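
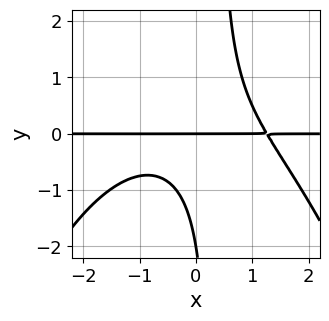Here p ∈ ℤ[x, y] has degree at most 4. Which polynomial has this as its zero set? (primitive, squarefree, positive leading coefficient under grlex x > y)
Degree: no degree-3 curve has this shape, so deg p = 4.
From the axis intercepts and sections: the y-axis gridline crossings are at y ∈ {-2, 0}; every point of the x-axis in the box is on the curve.
These observations pin down the coefficients.

x^3*y + 3*x*y^2 - y^2 - 2*y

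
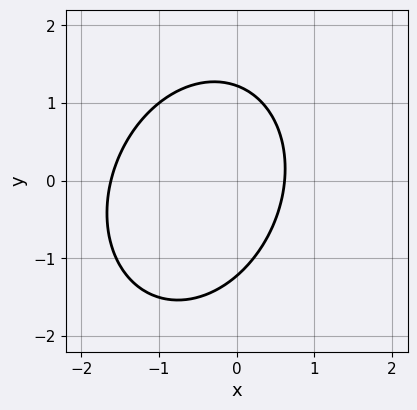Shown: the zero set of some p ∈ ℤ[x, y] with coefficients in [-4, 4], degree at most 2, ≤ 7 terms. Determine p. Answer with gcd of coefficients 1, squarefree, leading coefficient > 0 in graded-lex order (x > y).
(a) Degree: no degree-1 curve has this shape, so deg p = 2.
(b) The integer polynomial consistent with all of this is the stated p.

3*x^2 - x*y + 2*y^2 + 3*x - 3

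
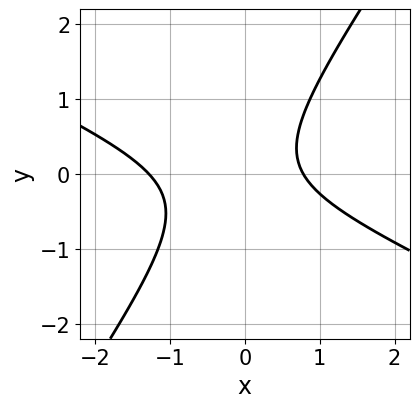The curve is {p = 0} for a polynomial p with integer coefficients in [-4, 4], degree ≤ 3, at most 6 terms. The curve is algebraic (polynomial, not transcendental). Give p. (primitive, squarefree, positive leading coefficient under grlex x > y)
First, deg p = 2. The shape is more complex than any degree-1 curve.
Then, checking where it meets the axes: no y-intercept at any integer in the box.
Finally, fitting integer coefficients to these (and the overall shape) gives p.

2*x^2 + 3*x*y - 3*y^2 + x - 2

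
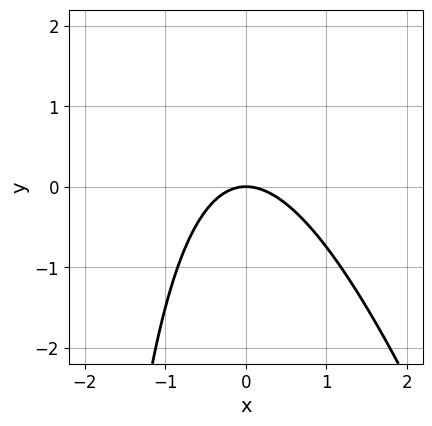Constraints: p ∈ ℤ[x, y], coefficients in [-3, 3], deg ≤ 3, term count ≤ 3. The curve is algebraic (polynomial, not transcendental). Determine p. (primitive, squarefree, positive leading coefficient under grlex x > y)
(a) Degree: a generic line meets the curve in up to 2 points, so deg p = 2.
(b) From the visible intercepts: one y-axis crossing is at y = 0; it crosses the x-axis at the gridline x = 0.
(c) Matching integer coefficients to the picture gives p.

3*x^2 + x*y + 3*y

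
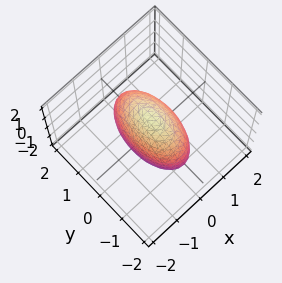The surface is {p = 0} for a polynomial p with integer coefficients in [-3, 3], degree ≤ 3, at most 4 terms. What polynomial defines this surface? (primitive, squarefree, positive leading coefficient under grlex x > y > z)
3*x^2 + y^2 + z^2 - 2

(a) deg p = 2.
(b) Symmetries: mirror symmetry x ↦ −x ⇒ only even powers of x; mirror symmetry y ↦ −y ⇒ only even powers of y; it's symmetric under z → −z, forcing even powers of z.
(c) Fitting integer coefficients to these (and the overall shape) gives p.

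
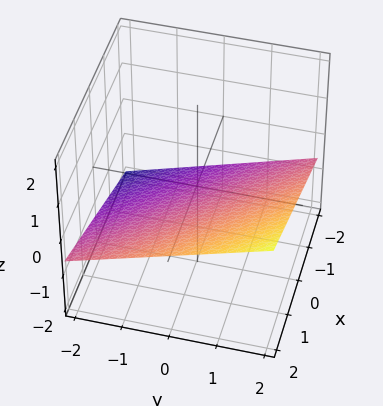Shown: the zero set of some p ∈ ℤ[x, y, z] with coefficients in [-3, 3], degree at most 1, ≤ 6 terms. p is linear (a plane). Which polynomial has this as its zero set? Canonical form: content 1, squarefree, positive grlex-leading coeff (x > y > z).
deg p = 1. Every cross-section is a straight line — this is a plane.
Against the integer gridlines: one y-axis crossing is at y = 2; it crosses the x-axis at the gridline x = 2.
Putting this together gives p.

x + y - 3*z - 2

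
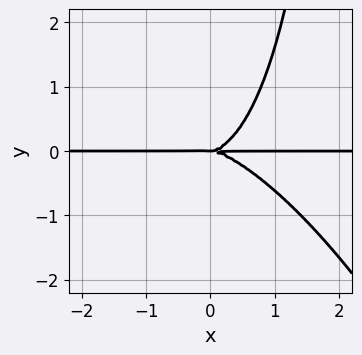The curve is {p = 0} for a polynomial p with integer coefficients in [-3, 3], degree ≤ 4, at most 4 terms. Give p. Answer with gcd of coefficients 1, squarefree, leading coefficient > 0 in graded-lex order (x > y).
2*x^3*y + 2*x^2*y^2 + x*y^3 - 3*y^3

The degree is 4 — no degree-3 curve has this shape.
Against the integer gridlines: the visible x-axis segment lies entirely on the curve; it crosses the y-axis at the gridline y = 0.
Assembling these constraints gives the stated polynomial.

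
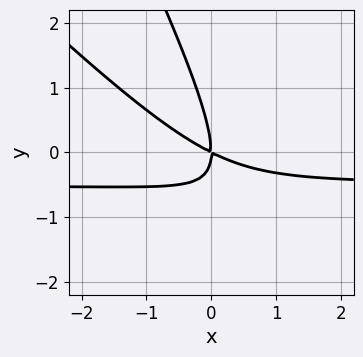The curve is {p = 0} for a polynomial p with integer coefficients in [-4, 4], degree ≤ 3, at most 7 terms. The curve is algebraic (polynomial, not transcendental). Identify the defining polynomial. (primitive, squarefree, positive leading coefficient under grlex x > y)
2*x^2*y + 3*x*y^2 + y^3 + x^2 + 2*x*y

1. deg p = 3.
2. Checking where it meets the axes: it meets the y-axis at y = 0 (among the integer gridlines); one x-axis crossing is at x = 0.
3. Fitting integer coefficients to these (and the overall shape) gives p.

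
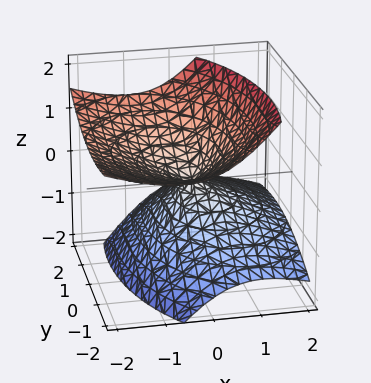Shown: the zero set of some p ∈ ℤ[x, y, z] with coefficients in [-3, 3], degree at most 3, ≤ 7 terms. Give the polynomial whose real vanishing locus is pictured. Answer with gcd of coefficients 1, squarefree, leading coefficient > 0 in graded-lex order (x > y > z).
First, there are 2 components. They look like related sheets of one shape, so recover p as a whole.
Next, the degree is 2 — the shape is more complex than any degree-1 surface.
Then, from the axis intercepts and sections: it meets the z-axis at z = 0 (among the integer gridlines); it crosses the x-axis at the gridline x = 0; it meets the y-axis at y = 0 (among the integer gridlines).
Finally, fitting integer coefficients to these (and the overall shape) gives p.

2*x^2 + 3*x*z + y^2 + y*z - 3*z^2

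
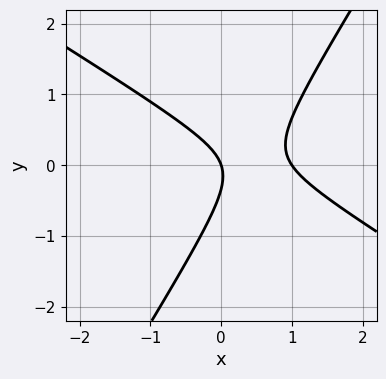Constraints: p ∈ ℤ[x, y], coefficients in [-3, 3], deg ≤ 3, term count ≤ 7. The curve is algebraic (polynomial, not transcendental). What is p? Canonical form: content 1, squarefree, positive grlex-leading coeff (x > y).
First, degree: the shape is more complex than any degree-1 curve, so deg p = 2.
Then, from the axis intercepts and sections: it meets the y-axis at y = 0 (among the integer gridlines); the x-axis gridline crossings are at x ∈ {0, 1}.
Finally, these observations pin down the coefficients.

3*x^2 + 3*x*y - 3*y^2 - 3*x - y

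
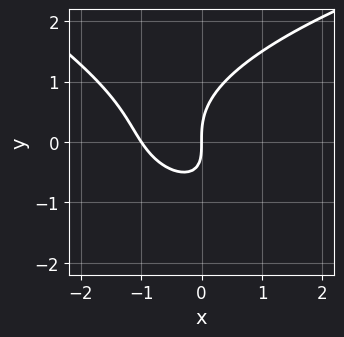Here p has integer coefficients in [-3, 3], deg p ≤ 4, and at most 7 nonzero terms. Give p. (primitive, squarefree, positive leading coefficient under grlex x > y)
x*y^2 + 2*y^3 - 3*x^2 - 2*x*y - 3*x

1. deg p = 3. The shape is more complex than any degree-2 curve.
2. Checking where it meets the axes: one y-axis crossing is at y = 0; the x-axis gridline crossings are at x ∈ {-1, 0}.
3. Fitting integer coefficients to these (and the overall shape) gives p.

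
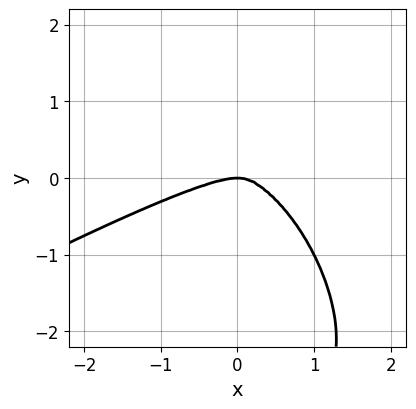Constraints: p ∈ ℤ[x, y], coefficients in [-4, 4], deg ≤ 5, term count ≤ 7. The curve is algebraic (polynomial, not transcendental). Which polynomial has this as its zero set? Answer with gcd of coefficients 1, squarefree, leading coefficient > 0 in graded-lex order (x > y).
x^4 - 2*x^3*y + y^4 + x^2*y + 3*y^3

1. The degree is 4 — the shape is more complex than any degree-3 curve.
2. Checking where it meets the axes: it crosses the y-axis at the gridline y = 0; it meets the x-axis at x = 0 (among the integer gridlines).
3. Assembling these constraints gives the stated polynomial.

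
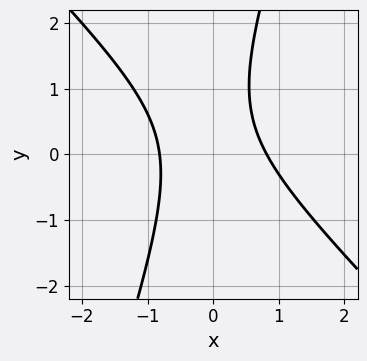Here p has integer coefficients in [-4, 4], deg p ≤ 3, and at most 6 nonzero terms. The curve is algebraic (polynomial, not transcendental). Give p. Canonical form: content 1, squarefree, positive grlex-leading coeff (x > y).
Degree: no degree-1 curve has this shape, so deg p = 2.
From the visible intercepts: it misses every integer gridline on the y-axis.
Matching integer coefficients to the picture gives p.

3*x^2 + 2*x*y - y^2 + y - 2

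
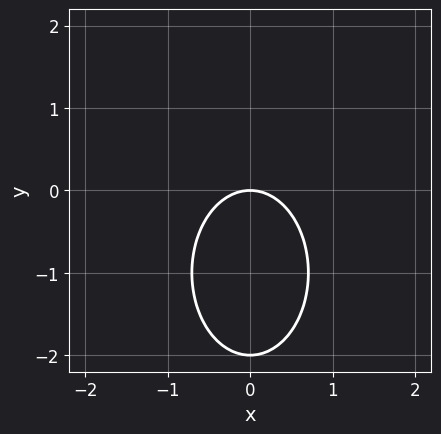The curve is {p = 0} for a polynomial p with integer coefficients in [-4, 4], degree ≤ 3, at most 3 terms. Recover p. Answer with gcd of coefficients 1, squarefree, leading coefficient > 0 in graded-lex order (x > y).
(a) Degree: no degree-1 curve has this shape, so deg p = 2.
(b) Symmetries: the x ↦ −x reflection is a symmetry, so x appears only in even powers.
(c) Reading off the gridlines: it crosses the x-axis at the gridline x = 0; among the integer gridlines, it crosses the y-axis at y ∈ {-2, 0}.
(d) Fitting integer coefficients to these (and the overall shape) gives p.

2*x^2 + y^2 + 2*y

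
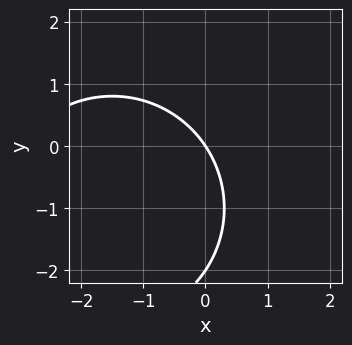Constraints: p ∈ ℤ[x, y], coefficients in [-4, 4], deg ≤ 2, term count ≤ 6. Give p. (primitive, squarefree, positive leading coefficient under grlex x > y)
x^2 + y^2 + 3*x + 2*y

Degree: a generic line meets the curve in up to 2 points, so deg p = 2.
From the visible intercepts: it meets the x-axis at x = 0 (among the integer gridlines); among the integer gridlines, it crosses the y-axis at y ∈ {-2, 0}.
Putting this together gives p.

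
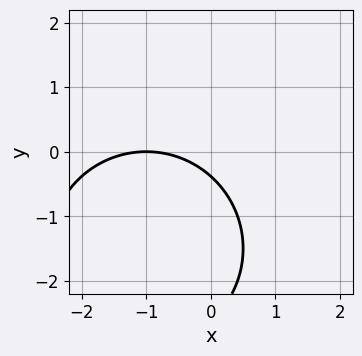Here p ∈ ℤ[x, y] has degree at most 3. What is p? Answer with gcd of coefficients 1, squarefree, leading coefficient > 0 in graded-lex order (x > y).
(a) The degree is 2 — no degree-1 curve has this shape.
(b) Reading off the gridlines: it crosses the x-axis at the gridline x = -1.
(c) Assembling these constraints gives the stated polynomial.

x^2 + y^2 + 2*x + 3*y + 1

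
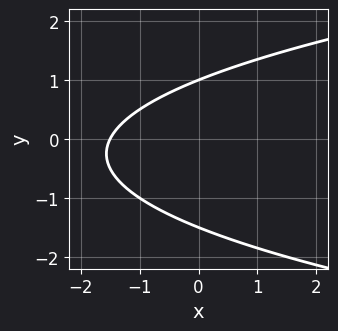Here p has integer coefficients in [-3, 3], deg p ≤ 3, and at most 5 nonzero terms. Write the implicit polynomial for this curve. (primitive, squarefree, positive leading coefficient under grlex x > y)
Degree: the shape is more complex than any degree-1 curve, so deg p = 2.
From the axis intercepts and sections: it meets the y-axis at y = 1 (among the integer gridlines).
The integer polynomial consistent with all of this is the stated p.

2*y^2 - 2*x + y - 3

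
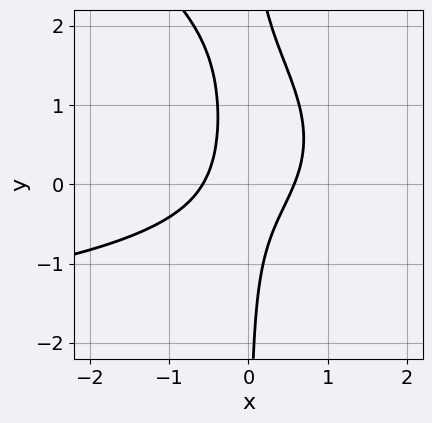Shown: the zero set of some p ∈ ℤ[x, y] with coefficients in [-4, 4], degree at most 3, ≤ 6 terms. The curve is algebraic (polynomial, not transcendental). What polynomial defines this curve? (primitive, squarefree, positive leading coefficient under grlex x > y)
x^2*y + 2*x*y^2 + 3*x^2 - 3*x*y - 1

The degree is 3 — no degree-2 curve has this shape.
Checking where it meets the axes: no y-intercept at any integer in the box.
Solving for integer coefficients yields p as stated.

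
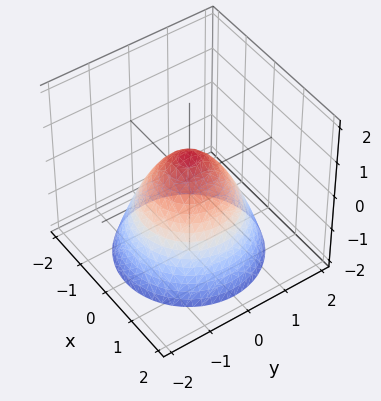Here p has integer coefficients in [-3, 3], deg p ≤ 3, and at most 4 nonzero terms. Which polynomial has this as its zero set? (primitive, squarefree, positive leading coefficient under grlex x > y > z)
3*x^2 + 3*y^2 + 3*z - 2

1. The degree is 2 — a generic line meets the surface in up to 2 points.
2. By symmetry, the surface is invariant under rotation about z: p = q(x² + y², z).
3. Observable constraints: a circular section at z = -2 has radius between 1 and 2.
4. Together with the visible shape, these determine p as stated.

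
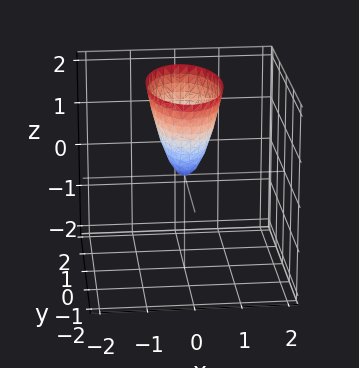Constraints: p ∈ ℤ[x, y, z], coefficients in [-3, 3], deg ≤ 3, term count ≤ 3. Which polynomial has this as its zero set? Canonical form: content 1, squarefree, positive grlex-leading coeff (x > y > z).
3*x^2 + y^2 - z

The degree is 2 — a paraboloid; a quadric.
Symmetries: it's symmetric under y → −y, forcing even powers of y; mirror symmetry x ↦ −x ⇒ only even powers of x.
From the axis intercepts and sections: one x-axis crossing is at x = 0; one y-axis crossing is at y = 0; one z-axis crossing is at z = 0.
Assembling these constraints gives the stated polynomial.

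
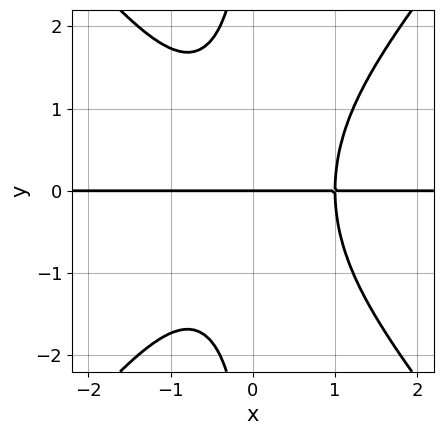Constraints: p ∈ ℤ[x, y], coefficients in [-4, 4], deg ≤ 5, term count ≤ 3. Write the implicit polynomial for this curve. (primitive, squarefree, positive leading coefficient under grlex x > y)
(a) deg p = 4. The shape is more complex than any degree-3 curve.
(b) From the axis intercepts and sections: every point of the x-axis in the box is on the curve; one y-axis crossing is at y = 0.
(c) Assembling these constraints gives the stated polynomial.

3*x^3*y - 2*x*y^3 - 3*y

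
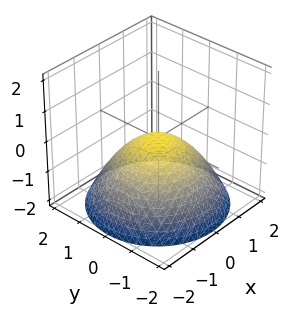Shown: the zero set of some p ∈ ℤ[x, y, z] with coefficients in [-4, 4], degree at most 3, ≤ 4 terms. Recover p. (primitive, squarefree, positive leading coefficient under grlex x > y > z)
First, the degree is 2 — a paraboloid; a quadric.
Then, symmetries: the z-axis is an axis of rotation, so x and y enter only as x² + y².
Then, against the integer gridlines: one x-axis crossing is at x = 0; one y-axis crossing is at y = 0; it meets the z-axis at z = 0 (among the integer gridlines).
Finally, assembling these constraints gives the stated polynomial.

x^2 + y^2 + 2*z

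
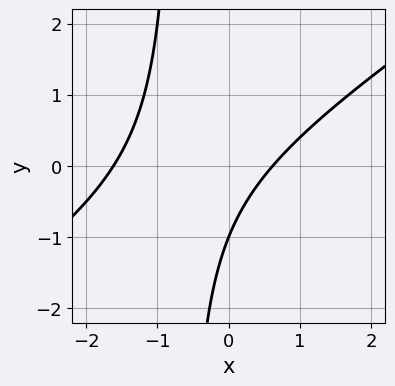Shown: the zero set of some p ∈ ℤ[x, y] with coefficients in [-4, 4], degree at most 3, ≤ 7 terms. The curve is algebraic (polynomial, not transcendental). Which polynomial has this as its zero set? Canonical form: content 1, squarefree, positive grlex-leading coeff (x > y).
First, the degree is 2 — no degree-1 curve has this shape.
Then, against the integer gridlines: one y-axis crossing is at y = -1.
Finally, solving for integer coefficients yields p as stated.

2*x^2 - 3*x*y + 2*x - 2*y - 2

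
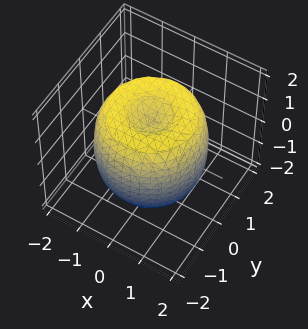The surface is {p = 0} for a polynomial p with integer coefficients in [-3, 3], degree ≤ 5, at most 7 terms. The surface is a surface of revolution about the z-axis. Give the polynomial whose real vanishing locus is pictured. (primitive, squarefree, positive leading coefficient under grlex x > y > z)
x^4 + 2*x^2*y^2 + y^4 - 2*x^2 - 2*y^2 + z^2 - 1

First, degree: no degree-3 surface has this shape, so deg p = 4.
Then, symmetries: rotational symmetry about the z-axis ⇒ p depends on x, y only through x² + y².
Then, observable constraints: among the integer gridlines, it crosses the z-axis at z ∈ {-1, 1}; a circular section at z = 1 has radius between 1 and 2.
Finally, these observations pin down the coefficients.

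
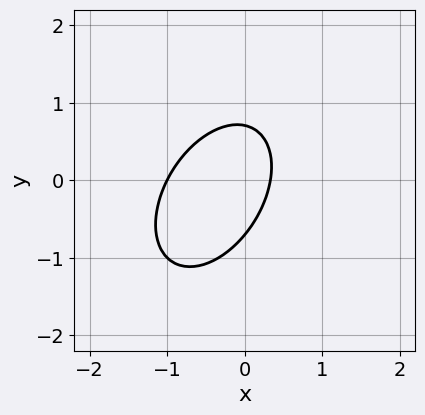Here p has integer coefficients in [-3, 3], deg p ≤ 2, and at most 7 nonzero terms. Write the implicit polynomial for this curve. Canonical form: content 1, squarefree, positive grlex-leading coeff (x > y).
3*x^2 - 2*x*y + 2*y^2 + 2*x - 1

(a) Degree: no degree-1 curve has this shape, so deg p = 2.
(b) From the visible intercepts: one x-axis crossing is at x = -1.
(c) Assembling these constraints gives the stated polynomial.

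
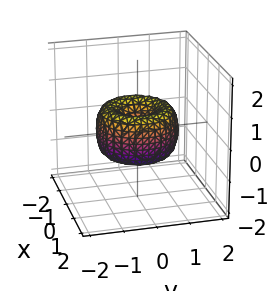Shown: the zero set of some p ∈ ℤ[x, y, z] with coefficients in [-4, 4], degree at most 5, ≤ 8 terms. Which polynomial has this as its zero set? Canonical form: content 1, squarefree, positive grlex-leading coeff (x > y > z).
2*x^4 + 4*x^2*y^2 + 2*y^4 - 3*x^2 - 3*y^2 + 2*z^2

1. deg p = 4. The shape is more complex than any degree-3 surface.
2. By symmetry, every cross-section ⟂ z is a circle, so x, y appear only via x² + y².
3. Observable constraints: a circular section at z = 0 has radius between 1 and 2; it meets the z-axis at z = 0 (among the integer gridlines); one y-axis crossing is at y = 0.
4. Putting this together gives p.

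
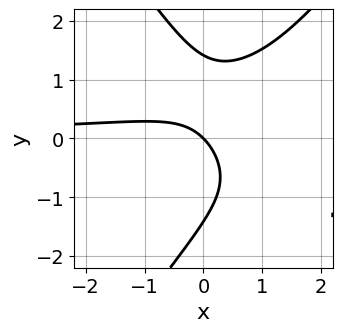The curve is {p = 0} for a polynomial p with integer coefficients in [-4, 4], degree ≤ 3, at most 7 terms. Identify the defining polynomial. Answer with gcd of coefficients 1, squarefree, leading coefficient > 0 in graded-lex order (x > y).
(a) Degree: the shape is more complex than any degree-2 curve, so deg p = 3.
(b) From the visible intercepts: it crosses the y-axis at the gridline y = 0; it meets the x-axis at x = 0 (among the integer gridlines).
(c) The integer polynomial consistent with all of this is the stated p.

2*x^2*y - y^3 - 3*x*y + 2*x + 2*y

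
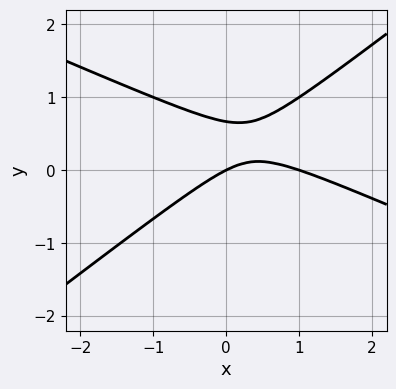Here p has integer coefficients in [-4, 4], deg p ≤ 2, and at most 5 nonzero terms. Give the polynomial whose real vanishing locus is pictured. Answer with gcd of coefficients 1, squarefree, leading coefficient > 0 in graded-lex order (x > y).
First, deg p = 2.
Then, from the visible intercepts: it crosses the y-axis at the gridline y = 0; the x-axis gridline crossings are at x ∈ {0, 1}.
Finally, putting this together gives p.

x^2 + x*y - 3*y^2 - x + 2*y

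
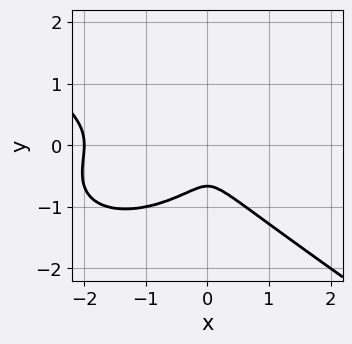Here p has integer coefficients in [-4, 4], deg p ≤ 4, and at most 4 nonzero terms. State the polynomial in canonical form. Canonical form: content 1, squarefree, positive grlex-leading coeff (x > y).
x^3 + 3*y^3 + 2*x^2 + 2*y^2

1. The degree is 3 — a generic line meets the curve in up to 3 points.
2. From the visible intercepts: one x-axis crossing is at x = -2.
3. Matching integer coefficients to the picture gives p.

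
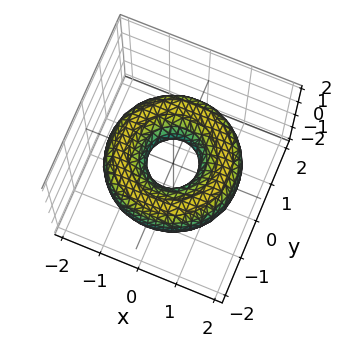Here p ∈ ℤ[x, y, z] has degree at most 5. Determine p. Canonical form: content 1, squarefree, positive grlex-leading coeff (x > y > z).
(a) deg p = 4. The shape is more complex than any degree-3 surface.
(b) Symmetries: the z-axis is an axis of rotation, so x and y enter only as x² + y².
(c) From the visible intercepts: a circular section at z = 0 has radius between 0 and 1; the surface avoids every integer z-axis point in the box.
(d) The integer polynomial consistent with all of this is the stated p.

x^4 + 2*x^2*y^2 + y^4 - 3*x^2 - 3*y^2 + 3*z^2 + 1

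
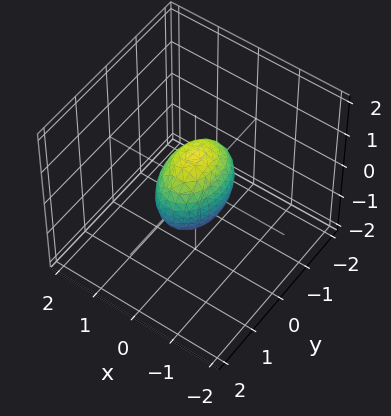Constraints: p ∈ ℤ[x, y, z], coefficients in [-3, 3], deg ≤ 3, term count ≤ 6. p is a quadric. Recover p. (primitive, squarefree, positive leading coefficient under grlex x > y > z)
2*x^2 + y^2 + z^2 - 1

The degree is 2 — bounded and convex; a quadric.
Symmetries: mirror symmetry y ↦ −y ⇒ only even powers of y; the x ↦ −x reflection is a symmetry, so x appears only in even powers; the z ↦ −z reflection is a symmetry, so z appears only in even powers.
From the axis intercepts and sections: among the integer gridlines, it crosses the y-axis at y ∈ {-1, 1}; among the integer gridlines, it crosses the z-axis at z ∈ {-1, 1}.
Fitting integer coefficients to these (and the overall shape) gives p.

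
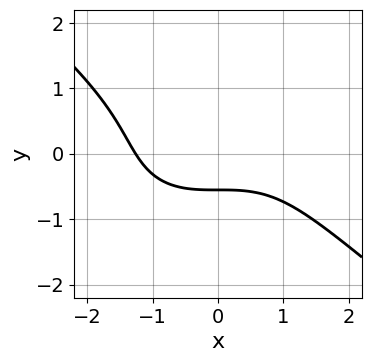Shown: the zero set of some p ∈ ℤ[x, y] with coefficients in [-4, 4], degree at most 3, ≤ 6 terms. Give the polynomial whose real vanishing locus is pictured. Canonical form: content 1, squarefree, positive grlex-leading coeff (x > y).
x^3 + 2*y^3 + 3*y + 2

(a) deg p = 3. No degree-2 curve has this shape.
(b) Solving for integer coefficients yields p as stated.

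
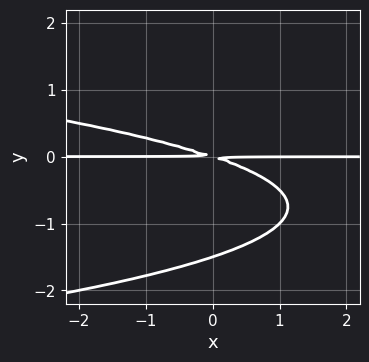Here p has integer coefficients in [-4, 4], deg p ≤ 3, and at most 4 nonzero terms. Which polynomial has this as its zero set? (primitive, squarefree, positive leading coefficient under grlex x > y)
2*y^3 + x*y + 3*y^2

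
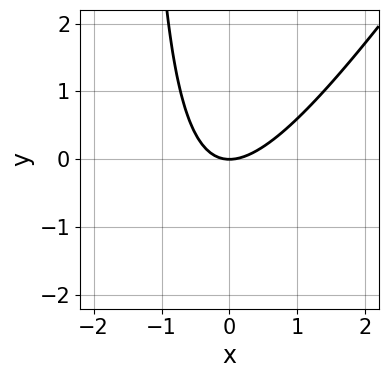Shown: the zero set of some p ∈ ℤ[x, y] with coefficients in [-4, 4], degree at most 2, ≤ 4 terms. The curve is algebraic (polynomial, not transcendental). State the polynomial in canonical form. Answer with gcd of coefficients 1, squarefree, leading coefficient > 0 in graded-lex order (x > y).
The degree is 2 — the shape is more complex than any degree-1 curve.
Checking where it meets the axes: one x-axis crossing is at x = 0; it meets the y-axis at y = 0 (among the integer gridlines).
Assembling these constraints gives the stated polynomial.

3*x^2 - 2*x*y - 3*y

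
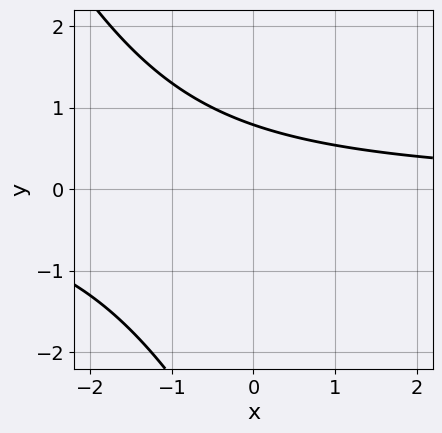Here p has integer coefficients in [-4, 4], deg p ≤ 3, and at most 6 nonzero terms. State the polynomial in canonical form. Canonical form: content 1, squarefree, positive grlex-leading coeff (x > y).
2*x*y + y^2 + 3*y - 3

Degree: a generic line meets the curve in up to 2 points, so deg p = 2.
Checking where it meets the axes: no x-intercept at any integer in the box.
The integer polynomial consistent with all of this is the stated p.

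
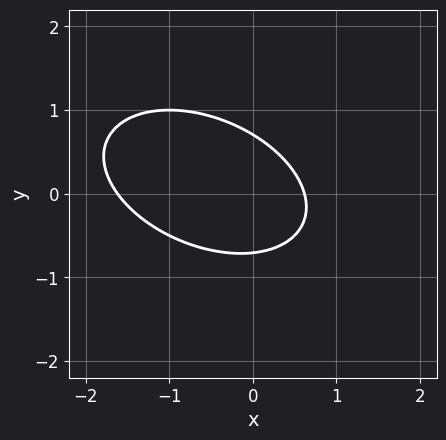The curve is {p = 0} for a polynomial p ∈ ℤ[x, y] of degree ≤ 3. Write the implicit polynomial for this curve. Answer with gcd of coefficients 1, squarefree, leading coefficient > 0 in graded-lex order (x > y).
(a) Degree: a generic line meets the curve in up to 2 points, so deg p = 2.
(b) Putting this together gives p.

x^2 + x*y + 2*y^2 + x - 1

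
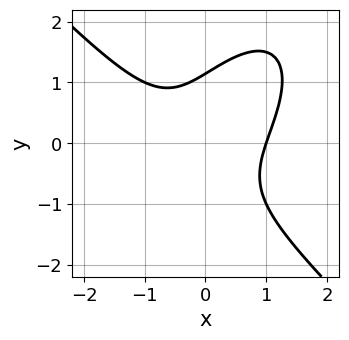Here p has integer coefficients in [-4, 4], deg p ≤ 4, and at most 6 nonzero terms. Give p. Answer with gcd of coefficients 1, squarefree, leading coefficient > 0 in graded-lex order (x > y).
1. The degree is 3 — no degree-2 curve has this shape.
2. Against the integer gridlines: it meets the x-axis at x = 1 (among the integer gridlines).
3. Fitting integer coefficients to these (and the overall shape) gives p.

3*x^3 - x*y^2 + 2*y^3 - 3*x*y - 3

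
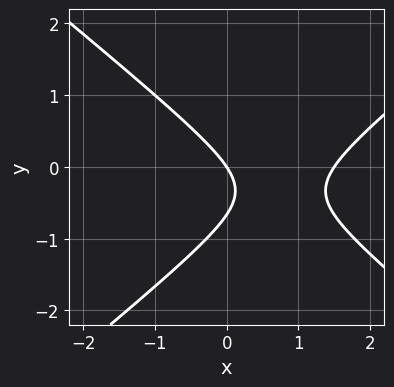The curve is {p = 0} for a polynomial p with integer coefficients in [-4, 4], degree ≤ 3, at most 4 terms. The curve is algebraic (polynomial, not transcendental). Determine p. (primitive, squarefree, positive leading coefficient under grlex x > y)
2*x^2 - 3*y^2 - 3*x - 2*y

(a) deg p = 2. No degree-1 curve has this shape.
(b) From the axis intercepts and sections: it crosses the x-axis at the gridline x = 0; it meets the y-axis at y = 0 (among the integer gridlines).
(c) Together with the visible shape, these determine p as stated.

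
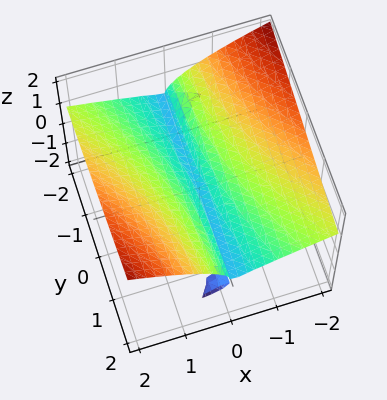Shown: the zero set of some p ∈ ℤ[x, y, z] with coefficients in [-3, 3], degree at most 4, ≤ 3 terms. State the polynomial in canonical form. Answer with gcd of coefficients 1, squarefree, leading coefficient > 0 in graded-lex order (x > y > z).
x*y*z - 2*z^3 + x^2

(a) There are 3 components.
(b) deg p = 3.
(c) Checking where it meets the axes: every point of the y-axis in the box is on the surface; it crosses the x-axis at the gridline x = 0; one z-axis crossing is at z = 0.
(d) Putting this together gives p.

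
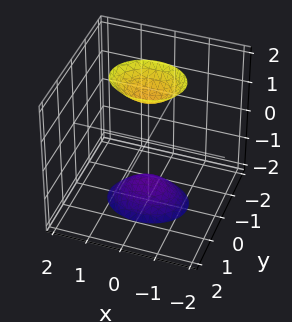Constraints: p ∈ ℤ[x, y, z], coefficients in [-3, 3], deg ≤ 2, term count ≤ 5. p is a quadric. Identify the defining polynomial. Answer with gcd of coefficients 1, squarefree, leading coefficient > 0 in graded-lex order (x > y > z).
2*x^2 + 3*y^2 - z^2 + 2

First, the picture has 2 separate pieces. They look like related sheets of one shape, so recover p as a whole.
Then, the degree is 2 — two separate bowl-shaped sheets opening away from each other; a quadric.
Then, symmetries: it's symmetric under x → −x, forcing even powers of x; the y ↦ −y reflection is a symmetry, so y appears only in even powers; it's symmetric under z → −z, forcing even powers of z.
Then, against the integer gridlines: the surface avoids every integer x-axis point in the box; the surface avoids every integer y-axis point in the box.
Finally, assembling these constraints gives the stated polynomial.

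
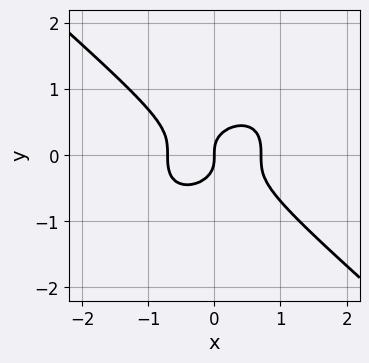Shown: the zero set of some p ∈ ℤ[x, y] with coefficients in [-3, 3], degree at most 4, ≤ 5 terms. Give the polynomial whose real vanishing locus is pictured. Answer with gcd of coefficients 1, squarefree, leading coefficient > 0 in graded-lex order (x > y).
2*x^3 + 3*y^3 - x

(a) deg p = 3.
(b) Against the integer gridlines: it crosses the x-axis at the gridline x = 0; it meets the y-axis at y = 0 (among the integer gridlines).
(c) Together with the visible shape, these determine p as stated.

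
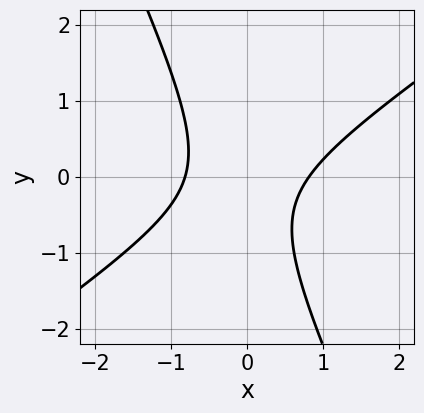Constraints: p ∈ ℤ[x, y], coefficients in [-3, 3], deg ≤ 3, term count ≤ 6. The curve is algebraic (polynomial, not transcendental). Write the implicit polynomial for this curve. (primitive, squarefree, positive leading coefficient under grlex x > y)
3*x^2 - 3*x*y - 2*y^2 - y - 2

(a) The degree is 2 — the shape is more complex than any degree-1 curve.
(b) From the axis intercepts and sections: the curve avoids every integer y-axis point in the box.
(c) Solving for integer coefficients yields p as stated.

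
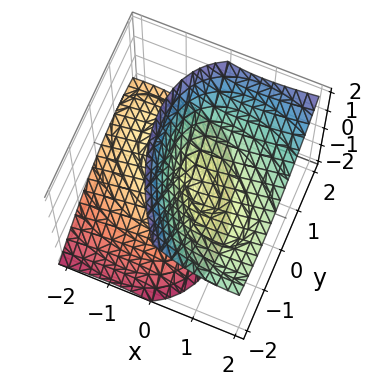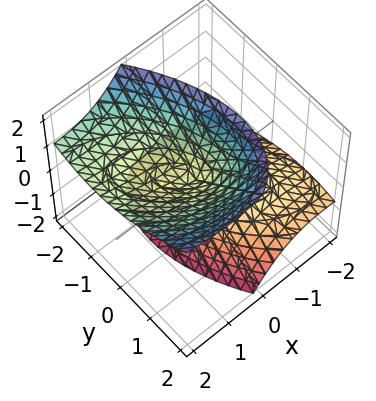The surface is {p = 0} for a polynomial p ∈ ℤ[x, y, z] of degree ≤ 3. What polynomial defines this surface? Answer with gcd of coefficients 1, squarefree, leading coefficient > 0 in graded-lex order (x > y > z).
First, deg p = 2.
Next, reading off the gridlines: it meets the z-axis at z = 0 (among the integer gridlines); it meets the x-axis at x = 0 (among the integer gridlines); one y-axis crossing is at y = 0.
Finally, assembling these constraints gives the stated polynomial.

x^2 + x*y - 2*x*z + y^2 - z^2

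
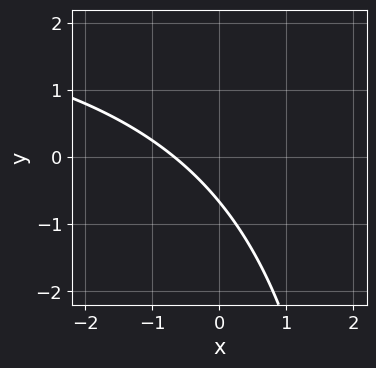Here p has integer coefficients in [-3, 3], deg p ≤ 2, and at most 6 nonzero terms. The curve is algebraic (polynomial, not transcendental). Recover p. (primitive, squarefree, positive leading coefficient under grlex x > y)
x*y - 3*x - 3*y - 2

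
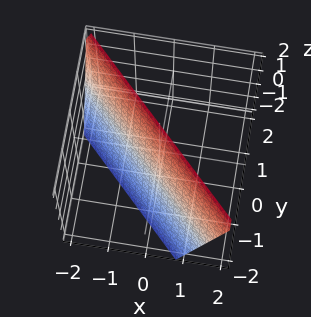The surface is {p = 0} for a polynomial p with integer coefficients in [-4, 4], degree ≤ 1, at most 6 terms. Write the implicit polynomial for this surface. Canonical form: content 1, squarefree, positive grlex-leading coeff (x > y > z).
(a) Degree: the surface is flat (a plane), so deg p = 1.
(b) Reading off the gridlines: it meets the z-axis at z = 2 (among the integer gridlines).
(c) Fitting integer coefficients to these (and the overall shape) gives p.

3*x + 3*y - z + 2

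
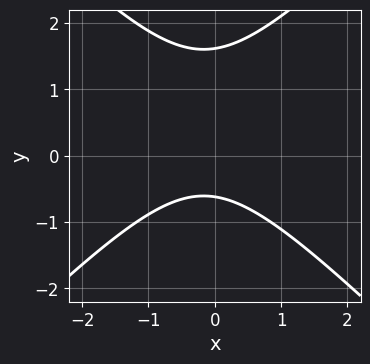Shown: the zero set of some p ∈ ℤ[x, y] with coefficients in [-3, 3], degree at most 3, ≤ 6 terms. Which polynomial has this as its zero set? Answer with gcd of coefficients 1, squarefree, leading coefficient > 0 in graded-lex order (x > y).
3*x^2 - 3*y^2 + x + 3*y + 3

(a) deg p = 2. The shape is more complex than any degree-1 curve.
(b) Observable constraints: no x-intercept at any integer in the box.
(c) Putting this together gives p.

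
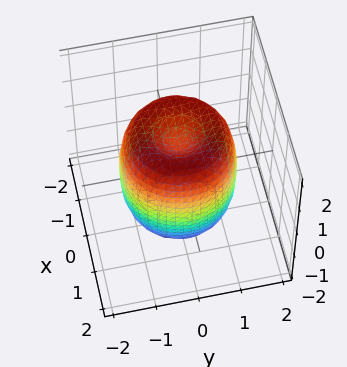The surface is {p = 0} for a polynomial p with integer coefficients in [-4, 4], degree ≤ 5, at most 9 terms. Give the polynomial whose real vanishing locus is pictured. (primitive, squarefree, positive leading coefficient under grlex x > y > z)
1. The degree is 4 — no degree-3 surface has this shape.
2. Symmetries: rotational symmetry about the z-axis ⇒ p depends on x, y only through x² + y².
3. Observable constraints: a circular section at z = -1 has radius between 1 and 2; among the integer gridlines, it crosses the z-axis at z ∈ {-1, 1}.
4. These observations pin down the coefficients.

2*x^4 + 4*x^2*y^2 + 2*y^4 - 3*x^2 - 3*y^2 + z^2 - 1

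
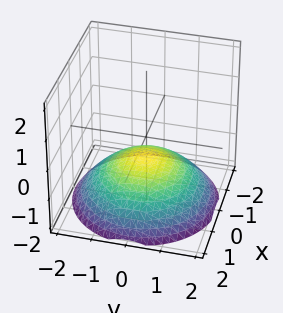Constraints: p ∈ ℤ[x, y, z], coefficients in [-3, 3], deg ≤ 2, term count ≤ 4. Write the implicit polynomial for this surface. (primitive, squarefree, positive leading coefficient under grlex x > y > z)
x^2 + y^2 + 3*z + 2

Degree: the shape is more complex than any degree-1 surface, so deg p = 2.
By symmetry, the surface is invariant under rotation about z: p = q(x² + y², z).
Observable constraints: it misses every integer gridline on the x-axis; no y-intercept at any integer in the box.
These observations pin down the coefficients.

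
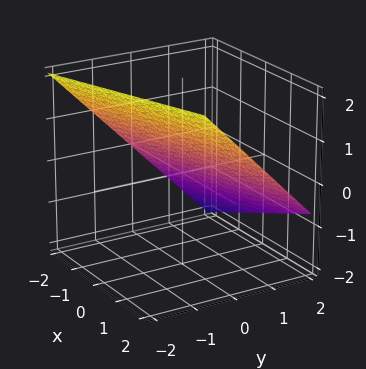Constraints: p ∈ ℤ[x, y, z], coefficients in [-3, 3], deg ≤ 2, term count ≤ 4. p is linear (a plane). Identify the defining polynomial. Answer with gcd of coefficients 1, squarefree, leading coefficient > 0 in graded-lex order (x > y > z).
x - 3*y - 3*z + 2

Degree: every cross-section is a straight line — this is a plane, so deg p = 1.
Reading off the gridlines: one x-axis crossing is at x = -2.
These observations pin down the coefficients.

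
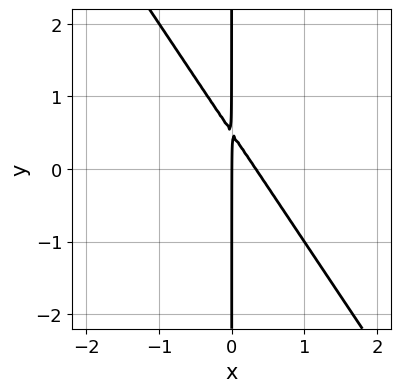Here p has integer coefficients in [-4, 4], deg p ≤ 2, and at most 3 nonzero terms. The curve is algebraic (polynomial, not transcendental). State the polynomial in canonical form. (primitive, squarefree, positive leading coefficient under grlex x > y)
3*x^2 + 2*x*y - x

deg p = 2. A generic line meets the curve in up to 2 points.
Observable constraints: one x-axis crossing is at x = 0; every point of the y-axis in the box is on the curve.
Fitting integer coefficients to these (and the overall shape) gives p.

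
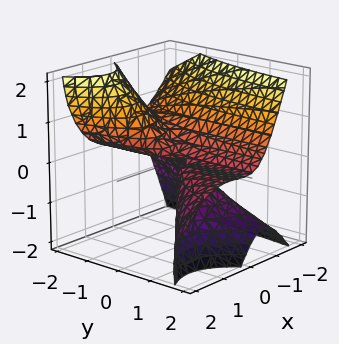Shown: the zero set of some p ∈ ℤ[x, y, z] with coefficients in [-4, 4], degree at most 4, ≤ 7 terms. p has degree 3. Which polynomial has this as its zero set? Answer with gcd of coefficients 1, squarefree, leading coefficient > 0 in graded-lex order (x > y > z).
2*x^3 - x^2*y + 2*x*y*z + 3*y*z + 3*z^2

(a) Degree: the shape is more complex than any degree-2 surface, so deg p = 3.
(b) Reading off the gridlines: the visible y-axis segment lies entirely on the surface; one x-axis crossing is at x = 0; one z-axis crossing is at z = 0.
(c) Putting this together gives p.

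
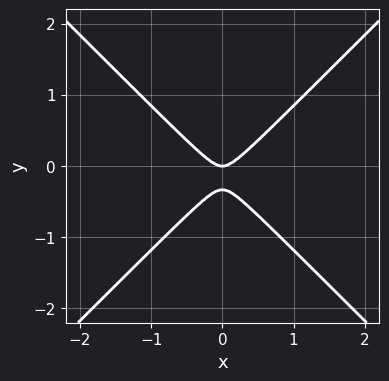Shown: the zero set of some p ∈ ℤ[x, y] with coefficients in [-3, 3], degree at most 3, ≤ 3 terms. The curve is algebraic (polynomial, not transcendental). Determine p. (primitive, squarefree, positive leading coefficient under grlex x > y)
First, the degree is 2 — the shape is more complex than any degree-1 curve.
Then, symmetries: it's symmetric under x → −x, forcing even powers of x.
Next, from the axis intercepts and sections: it crosses the y-axis at the gridline y = 0; it meets the x-axis at x = 0 (among the integer gridlines).
Finally, the integer polynomial consistent with all of this is the stated p.

3*x^2 - 3*y^2 - y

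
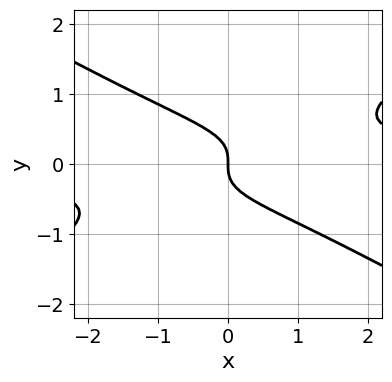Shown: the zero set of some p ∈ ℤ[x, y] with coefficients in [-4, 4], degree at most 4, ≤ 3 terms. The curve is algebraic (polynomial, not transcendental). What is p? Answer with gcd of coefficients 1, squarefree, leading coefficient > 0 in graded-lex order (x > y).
x^2*y - 3*y^3 - x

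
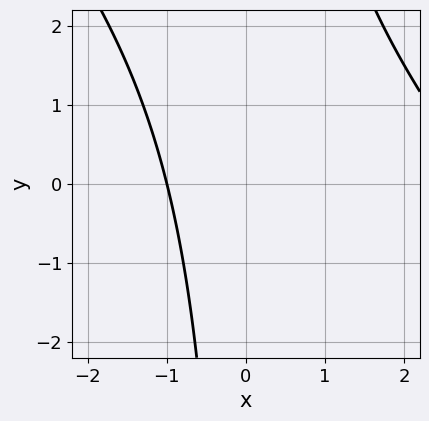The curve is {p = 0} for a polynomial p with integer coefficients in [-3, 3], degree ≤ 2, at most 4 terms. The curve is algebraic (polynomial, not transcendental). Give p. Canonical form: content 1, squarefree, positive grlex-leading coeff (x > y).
1. deg p = 2. A generic line meets the curve in up to 2 points.
2. From the axis intercepts and sections: one x-axis crossing is at x = -1; it misses every integer gridline on the y-axis.
3. The integer polynomial consistent with all of this is the stated p.

x^2 + x*y - 2*x - 3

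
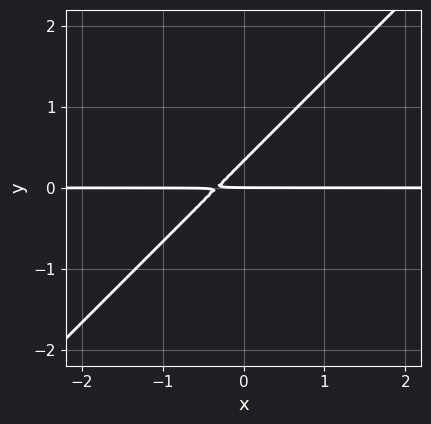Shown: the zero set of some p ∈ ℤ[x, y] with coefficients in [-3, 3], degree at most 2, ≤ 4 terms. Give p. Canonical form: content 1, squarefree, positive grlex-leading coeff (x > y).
deg p = 2. The shape is more complex than any degree-1 curve.
From the visible intercepts: the visible x-axis segment lies entirely on the curve; it crosses the y-axis at the gridline y = 0.
Putting this together gives p.

3*x*y - 3*y^2 + y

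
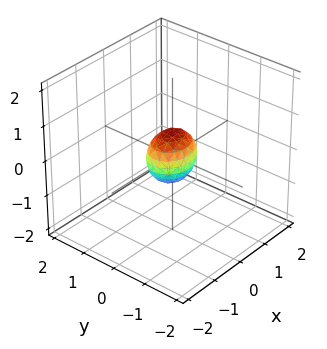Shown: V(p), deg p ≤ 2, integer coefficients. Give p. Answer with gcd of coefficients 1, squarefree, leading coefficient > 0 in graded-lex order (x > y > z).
First, deg p = 2. A closed, bounded, convex surface; a quadric.
Next, symmetries: mirror symmetry y ↦ −y ⇒ only even powers of y; mirror symmetry z ↦ −z ⇒ only even powers of z; it's symmetric under x → −x, forcing even powers of x.
Finally, together with the visible shape, these determine p as stated.

2*x^2 + 3*y^2 + 2*z^2 - 1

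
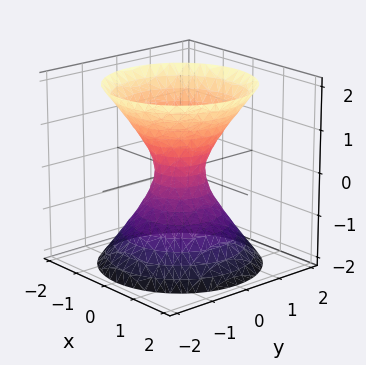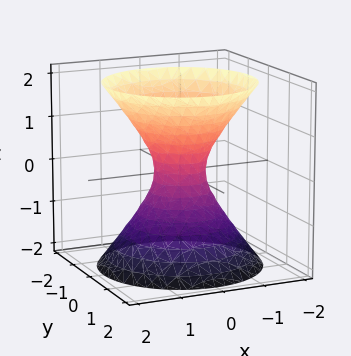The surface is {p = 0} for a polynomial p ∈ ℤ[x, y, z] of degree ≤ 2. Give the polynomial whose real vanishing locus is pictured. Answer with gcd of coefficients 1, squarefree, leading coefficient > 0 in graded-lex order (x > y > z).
3*x^2 + 3*y^2 - 2*z^2 - 1

Degree: one connected sheet with a waist; a quadric, so deg p = 2.
Symmetries: the surface is invariant under rotation about z: p = q(x² + y², z); it's symmetric under z → −z, forcing even powers of z.
From the visible intercepts: no z-intercept at any integer in the box; a circular section at z = 1 has radius exactly 1.
Putting this together gives p.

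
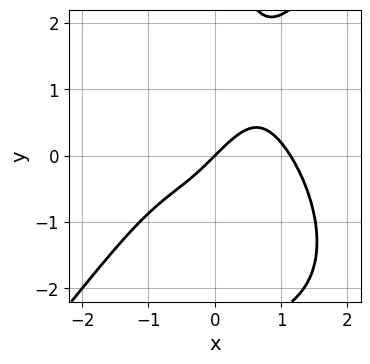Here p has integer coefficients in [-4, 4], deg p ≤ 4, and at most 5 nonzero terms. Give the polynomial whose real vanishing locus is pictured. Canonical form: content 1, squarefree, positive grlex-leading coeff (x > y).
1. Degree: the shape is more complex than any degree-3 curve, so deg p = 4.
2. Reading off the gridlines: one y-axis crossing is at y = 0; it crosses the x-axis at the gridline x = 0.
3. These observations pin down the coefficients.

2*x^4 - x*y^3 + 2*x^2*y - 3*x + 3*y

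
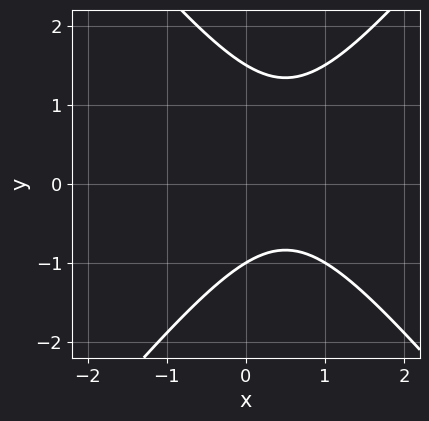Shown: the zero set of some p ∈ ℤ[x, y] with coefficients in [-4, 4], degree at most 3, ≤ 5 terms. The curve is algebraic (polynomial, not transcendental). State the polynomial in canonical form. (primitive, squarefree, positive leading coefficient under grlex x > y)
3*x^2 - 2*y^2 - 3*x + y + 3

Degree: no degree-1 curve has this shape, so deg p = 2.
From the visible intercepts: the curve avoids every integer x-axis point in the box; it crosses the y-axis at the gridline y = -1.
Putting this together gives p.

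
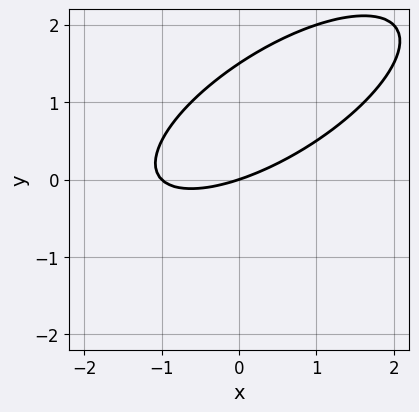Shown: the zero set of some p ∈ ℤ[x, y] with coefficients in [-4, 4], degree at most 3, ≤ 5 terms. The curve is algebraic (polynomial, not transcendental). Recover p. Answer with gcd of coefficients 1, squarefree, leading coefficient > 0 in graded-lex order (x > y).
x^2 - 2*x*y + 2*y^2 + x - 3*y

First, the degree is 2 — the shape is more complex than any degree-1 curve.
Next, observable constraints: among the integer gridlines, it crosses the x-axis at x ∈ {-1, 0}; it crosses the y-axis at the gridline y = 0.
Finally, fitting integer coefficients to these (and the overall shape) gives p.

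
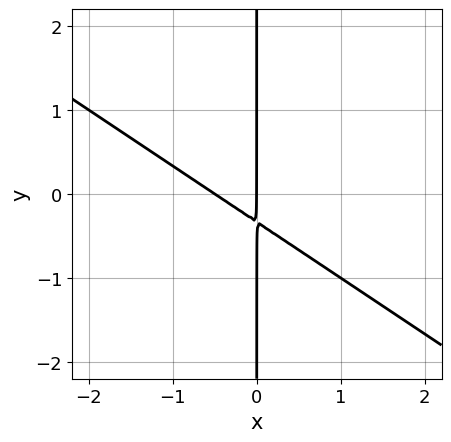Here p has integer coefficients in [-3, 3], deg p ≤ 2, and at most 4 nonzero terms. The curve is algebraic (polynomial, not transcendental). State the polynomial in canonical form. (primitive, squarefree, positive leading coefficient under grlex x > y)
1. Degree: the shape is more complex than any degree-1 curve, so deg p = 2.
2. Reading off the gridlines: the visible y-axis segment lies entirely on the curve; it meets the x-axis at x = 0 (among the integer gridlines).
3. Solving for integer coefficients yields p as stated.

2*x^2 + 3*x*y + x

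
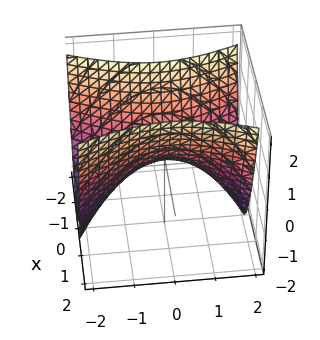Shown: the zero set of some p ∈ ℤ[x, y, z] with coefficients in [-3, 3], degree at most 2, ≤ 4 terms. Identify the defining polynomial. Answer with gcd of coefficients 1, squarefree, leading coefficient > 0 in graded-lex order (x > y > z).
3*x^2 - y^2 - 2*z

(a) deg p = 2.
(b) Symmetries: the x ↦ −x reflection is a symmetry, so x appears only in even powers; mirror symmetry y ↦ −y ⇒ only even powers of y.
(c) Observable constraints: it meets the y-axis at y = 0 (among the integer gridlines); it crosses the x-axis at the gridline x = 0.
(d) Putting this together gives p.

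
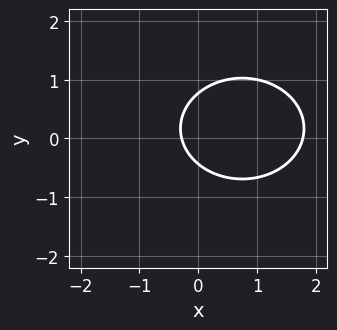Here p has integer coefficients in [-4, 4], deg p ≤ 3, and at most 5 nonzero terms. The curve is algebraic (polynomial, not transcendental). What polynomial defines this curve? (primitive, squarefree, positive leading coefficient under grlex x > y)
First, degree: a generic line meets the curve in up to 2 points, so deg p = 2.
Finally, matching integer coefficients to the picture gives p.

2*x^2 + 3*y^2 - 3*x - y - 1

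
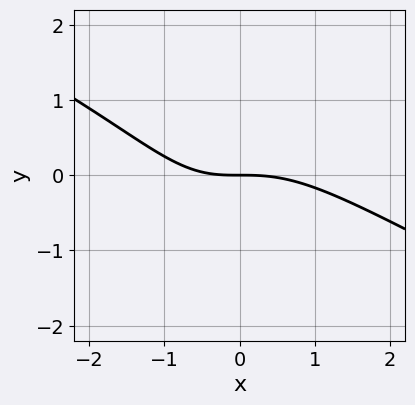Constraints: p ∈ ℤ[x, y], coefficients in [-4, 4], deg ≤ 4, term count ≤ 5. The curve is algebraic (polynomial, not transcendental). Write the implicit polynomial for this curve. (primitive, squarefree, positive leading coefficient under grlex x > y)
The degree is 3 — no degree-2 curve has this shape.
From the axis intercepts and sections: it crosses the x-axis at the gridline x = 0; one y-axis crossing is at y = 0.
Together with the visible shape, these determine p as stated.

x^3 + 2*x^2*y + x*y + 3*y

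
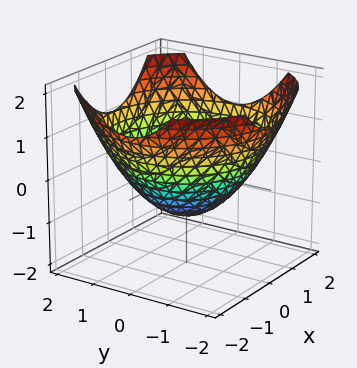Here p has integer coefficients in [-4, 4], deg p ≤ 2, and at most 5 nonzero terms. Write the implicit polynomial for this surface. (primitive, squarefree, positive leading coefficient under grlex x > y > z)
First, degree: a generic line meets the surface in up to 2 points, so deg p = 2.
Next, symmetry: the z-axis is an axis of rotation, so x and y enter only as x² + y².
Then, observable constraints: a circular section at z = 0 has radius between 1 and 2; it crosses the z-axis at the gridline z = -1.
Finally, assembling these constraints gives the stated polynomial.

x^2 + y^2 - 2*z - 2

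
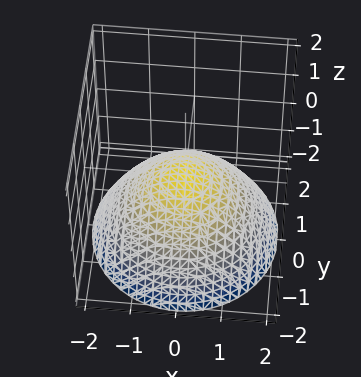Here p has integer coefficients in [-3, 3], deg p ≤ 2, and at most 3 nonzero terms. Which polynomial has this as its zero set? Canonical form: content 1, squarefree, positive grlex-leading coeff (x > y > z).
Degree: a paraboloid; a quadric, so deg p = 2.
Symmetries: every cross-section ⟂ z is a circle, so x, y appear only via x² + y².
Against the integer gridlines: one y-axis crossing is at y = 0; a circular section at z = -1 has radius between 1 and 2; one x-axis crossing is at x = 0.
Fitting integer coefficients to these (and the overall shape) gives p.

x^2 + y^2 + 2*z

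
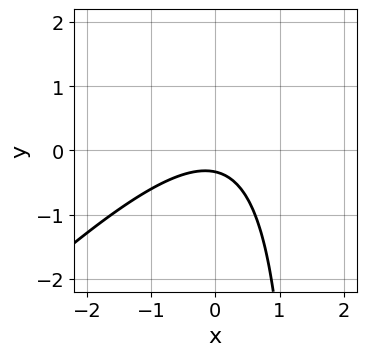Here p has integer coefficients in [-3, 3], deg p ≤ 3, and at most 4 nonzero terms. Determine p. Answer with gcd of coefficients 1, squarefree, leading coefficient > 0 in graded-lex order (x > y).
2*x^2 - 2*x*y + 3*y + 1

Degree: a generic line meets the curve in up to 2 points, so deg p = 2.
From the axis intercepts and sections: no x-intercept at any integer in the box.
The integer polynomial consistent with all of this is the stated p.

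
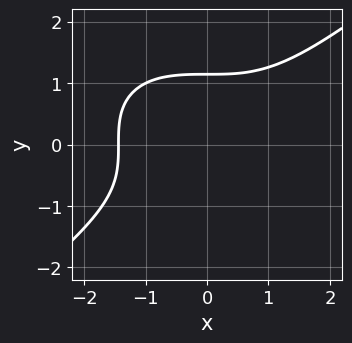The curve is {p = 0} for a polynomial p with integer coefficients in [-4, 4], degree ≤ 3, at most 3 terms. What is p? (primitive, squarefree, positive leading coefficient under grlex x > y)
x^3 - 2*y^3 + 3

Degree: a generic line meets the curve in up to 3 points, so deg p = 3.
The integer polynomial consistent with all of this is the stated p.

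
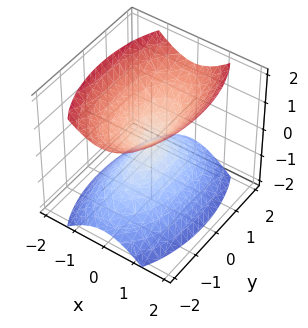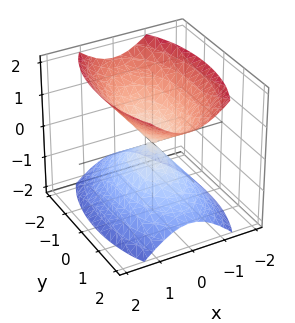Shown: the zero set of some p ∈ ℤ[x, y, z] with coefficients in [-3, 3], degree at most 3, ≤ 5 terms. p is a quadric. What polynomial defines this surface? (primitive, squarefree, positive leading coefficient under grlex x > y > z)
I count 2 distinct pieces. They look like related sheets of one shape, so recover p as a whole.
The degree is 2 — a double cone through the origin; a quadric.
Symmetries: mirror symmetry y ↦ −y ⇒ only even powers of y; it's symmetric under x → −x, forcing even powers of x; the z ↦ −z reflection is a symmetry, so z appears only in even powers.
From the visible intercepts: it meets the z-axis at z = 0 (among the integer gridlines); it crosses the x-axis at the gridline x = 0; it crosses the y-axis at the gridline y = 0.
Putting this together gives p.

3*x^2 + y^2 - 2*z^2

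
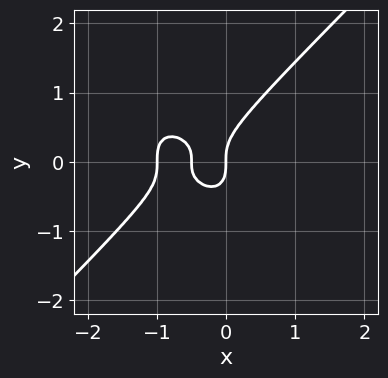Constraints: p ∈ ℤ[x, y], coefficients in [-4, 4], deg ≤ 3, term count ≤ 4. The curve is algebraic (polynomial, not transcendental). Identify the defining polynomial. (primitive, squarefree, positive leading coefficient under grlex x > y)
(a) The degree is 3 — the shape is more complex than any degree-2 curve.
(b) From the axis intercepts and sections: it crosses the y-axis at the gridline y = 0; the x-axis gridline crossings are at x ∈ {-1, 0}.
(c) These observations pin down the coefficients.

2*x^3 - 2*y^3 + 3*x^2 + x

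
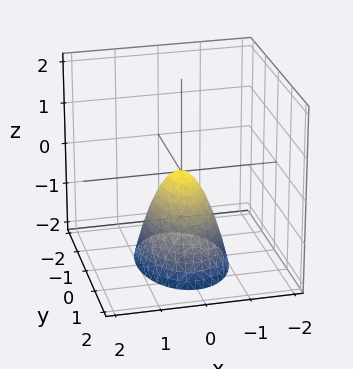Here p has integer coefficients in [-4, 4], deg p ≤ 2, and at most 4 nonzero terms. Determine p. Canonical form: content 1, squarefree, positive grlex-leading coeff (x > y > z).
2*x^2 + y^2 + z

1. Degree: a paraboloid; a quadric, so deg p = 2.
2. Symmetries: the y ↦ −y reflection is a symmetry, so y appears only in even powers; mirror symmetry x ↦ −x ⇒ only even powers of x.
3. From the axis intercepts and sections: it crosses the y-axis at the gridline y = 0; it crosses the z-axis at the gridline z = 0.
4. Fitting integer coefficients to these (and the overall shape) gives p.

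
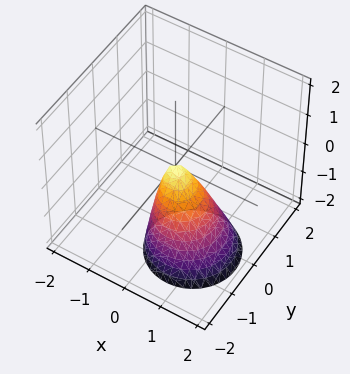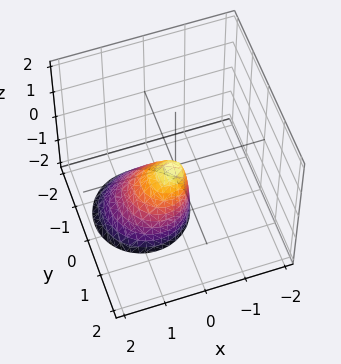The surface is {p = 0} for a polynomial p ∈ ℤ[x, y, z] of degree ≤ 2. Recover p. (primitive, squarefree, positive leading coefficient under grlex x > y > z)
(a) Degree: a generic line meets the surface in up to 2 points, so deg p = 2.
(b) From the axis intercepts and sections: one y-axis crossing is at y = 0; it crosses the z-axis at the gridline z = 0; it meets the x-axis at x = 0 (among the integer gridlines).
(c) Putting this together gives p.

3*x^2 + 2*x*z + 3*y^2 - y*z + z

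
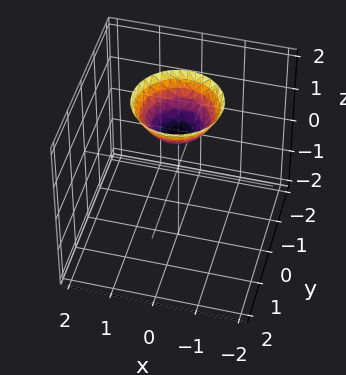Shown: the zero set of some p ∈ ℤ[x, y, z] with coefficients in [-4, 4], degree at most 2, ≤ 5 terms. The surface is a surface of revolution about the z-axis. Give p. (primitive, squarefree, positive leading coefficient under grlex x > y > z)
x^2 + y^2 - z + 1

(a) deg p = 2.
(b) Symmetries: rotational symmetry about the z-axis ⇒ p depends on x, y only through x² + y².
(c) Checking where it meets the axes: a circular section at z = 2 has radius exactly 1; the surface avoids every integer x-axis point in the box; it crosses the z-axis at the gridline z = 1.
(d) Assembling these constraints gives the stated polynomial.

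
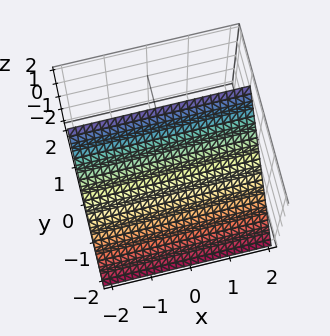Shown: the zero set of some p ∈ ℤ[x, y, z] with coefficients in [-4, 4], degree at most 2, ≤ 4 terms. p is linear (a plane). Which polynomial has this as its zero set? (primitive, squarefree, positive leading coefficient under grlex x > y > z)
First, deg p = 1.
Then, checking where it meets the axes: the surface avoids every integer x-axis point in the box; one z-axis crossing is at z = 1.
Finally, assembling these constraints gives the stated polynomial.

3*y - 2*z + 2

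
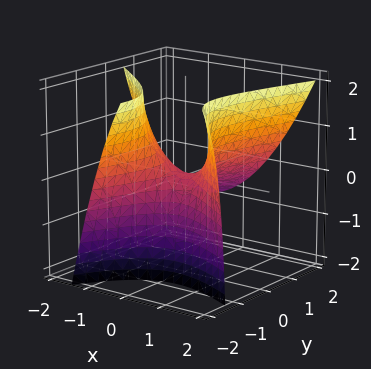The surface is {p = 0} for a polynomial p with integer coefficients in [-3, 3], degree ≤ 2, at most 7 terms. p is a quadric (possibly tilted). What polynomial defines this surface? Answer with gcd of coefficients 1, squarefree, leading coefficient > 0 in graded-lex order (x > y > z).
First, the degree is 2 — no degree-1 surface has this shape.
Then, from the axis intercepts and sections: it crosses the y-axis at the gridline y = 0; it meets the z-axis at z = 0 (among the integer gridlines); it crosses the x-axis at the gridline x = 0.
Finally, the integer polynomial consistent with all of this is the stated p.

2*x^2 + 2*x*y - y^2 - 2*y*z - 2*z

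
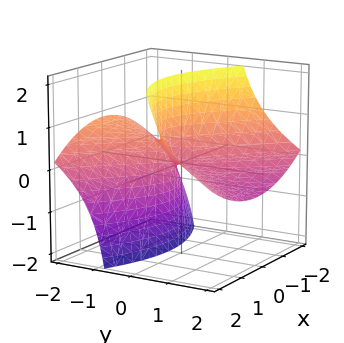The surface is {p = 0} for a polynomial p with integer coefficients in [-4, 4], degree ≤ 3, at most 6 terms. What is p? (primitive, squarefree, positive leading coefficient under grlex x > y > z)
Degree: no degree-1 surface has this shape, so deg p = 2.
Checking where it meets the axes: one x-axis crossing is at x = 0; it meets the z-axis at z = 0 (among the integer gridlines); it meets the y-axis at y = 0 (among the integer gridlines).
These observations pin down the coefficients.

x^2 - y^2 - 3*y*z - z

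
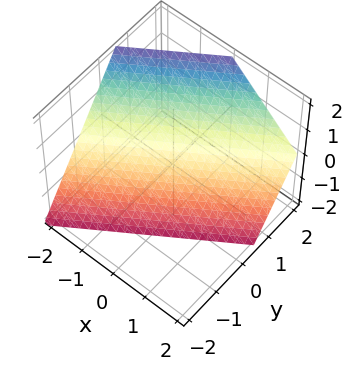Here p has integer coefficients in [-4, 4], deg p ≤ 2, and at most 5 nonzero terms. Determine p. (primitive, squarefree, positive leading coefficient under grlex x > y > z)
2*x - 3*y + 2*z + 2

First, degree: the surface is flat (a plane), so deg p = 1.
Then, reading off the gridlines: it meets the x-axis at x = -1 (among the integer gridlines); it meets the z-axis at z = -1 (among the integer gridlines).
Finally, these observations pin down the coefficients.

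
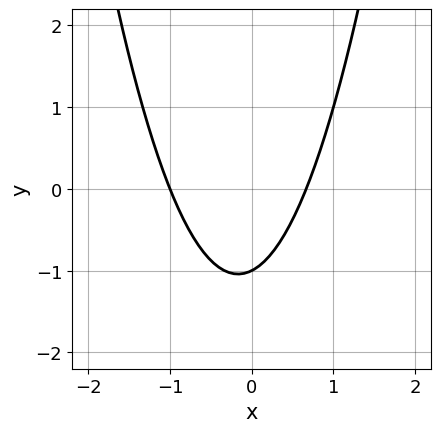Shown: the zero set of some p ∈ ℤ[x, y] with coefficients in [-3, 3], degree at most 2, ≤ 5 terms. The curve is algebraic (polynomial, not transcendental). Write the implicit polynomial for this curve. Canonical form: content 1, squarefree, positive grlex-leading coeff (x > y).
1. Degree: the shape is more complex than any degree-1 curve, so deg p = 2.
2. From the visible intercepts: one y-axis crossing is at y = -1; one x-axis crossing is at x = -1.
3. Putting this together gives p.

3*x^2 + x - 2*y - 2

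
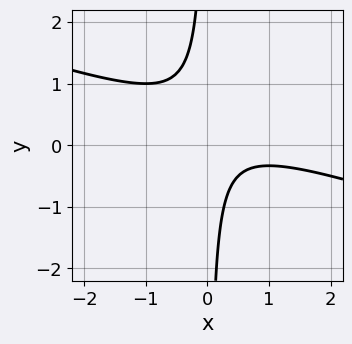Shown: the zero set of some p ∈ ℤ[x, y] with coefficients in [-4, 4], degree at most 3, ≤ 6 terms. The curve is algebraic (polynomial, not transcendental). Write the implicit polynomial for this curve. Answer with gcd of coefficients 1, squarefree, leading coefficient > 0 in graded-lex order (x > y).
x^2 + 3*x*y - x + 1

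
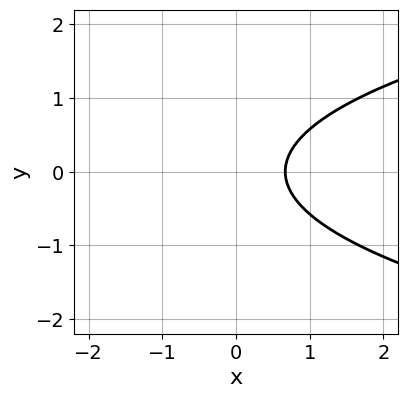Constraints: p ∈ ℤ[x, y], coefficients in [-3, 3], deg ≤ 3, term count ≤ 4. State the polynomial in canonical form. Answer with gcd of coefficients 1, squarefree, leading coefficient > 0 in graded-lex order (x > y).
3*y^2 - 3*x + 2

(a) deg p = 2.
(b) Symmetries: it's symmetric under y → −y, forcing even powers of y.
(c) From the visible intercepts: the curve avoids every integer y-axis point in the box.
(d) The integer polynomial consistent with all of this is the stated p.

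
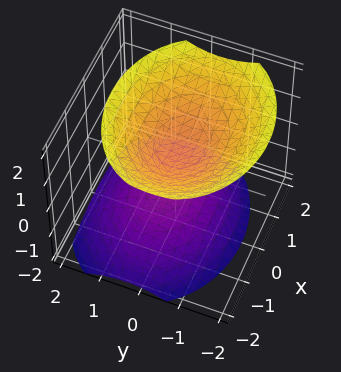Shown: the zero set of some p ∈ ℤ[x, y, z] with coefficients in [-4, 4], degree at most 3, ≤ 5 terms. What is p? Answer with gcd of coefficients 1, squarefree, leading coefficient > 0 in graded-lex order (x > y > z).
2*x^2 + 3*y^2 + y*z - 3*z^2 + 2

The picture has 2 separate pieces. Treating them together as one polynomial.
deg p = 2. The shape is more complex than any degree-1 surface.
Checking where it meets the axes: it misses every integer gridline on the x-axis; no y-intercept at any integer in the box.
Solving for integer coefficients yields p as stated.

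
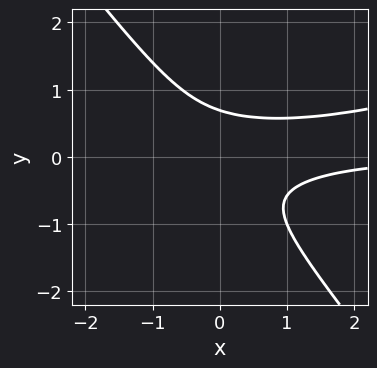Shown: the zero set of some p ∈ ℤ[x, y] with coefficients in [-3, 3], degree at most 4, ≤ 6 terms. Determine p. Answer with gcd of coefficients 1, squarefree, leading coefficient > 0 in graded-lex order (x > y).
deg p = 3.
From the visible intercepts: the curve avoids every integer x-axis point in the box.
The integer polynomial consistent with all of this is the stated p.

x^2*y - 3*x*y^2 - 3*y^3 + 1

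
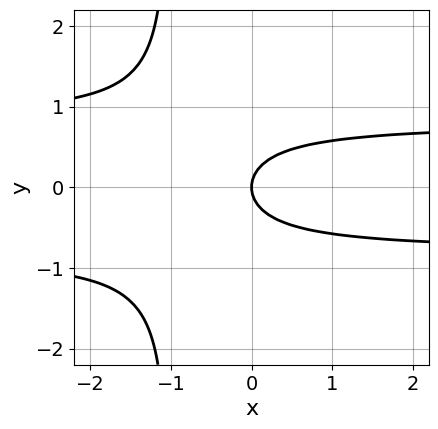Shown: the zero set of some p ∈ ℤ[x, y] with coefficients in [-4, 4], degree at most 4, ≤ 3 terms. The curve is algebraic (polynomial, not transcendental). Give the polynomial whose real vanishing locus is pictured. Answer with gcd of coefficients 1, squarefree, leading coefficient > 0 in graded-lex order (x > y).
The degree is 3 — no degree-2 curve has this shape.
Symmetries: it's symmetric under y → −y, forcing even powers of y.
Reading off the gridlines: it meets the y-axis at y = 0 (among the integer gridlines); it meets the x-axis at x = 0 (among the integer gridlines).
These observations pin down the coefficients.

3*x*y^2 + 3*y^2 - 2*x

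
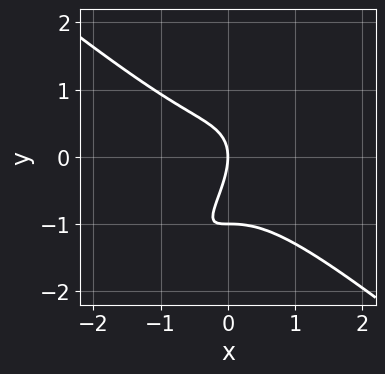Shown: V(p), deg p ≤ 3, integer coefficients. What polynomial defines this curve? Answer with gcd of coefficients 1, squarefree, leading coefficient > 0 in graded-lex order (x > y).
(a) Degree: no degree-2 curve has this shape, so deg p = 3.
(b) Reading off the gridlines: the y-axis gridline crossings are at y ∈ {-1, 0}; it crosses the x-axis at the gridline x = 0.
(c) Matching integer coefficients to the picture gives p.

3*x^3 - 3*x*y^2 + 2*y^3 + 2*y^2 + 3*x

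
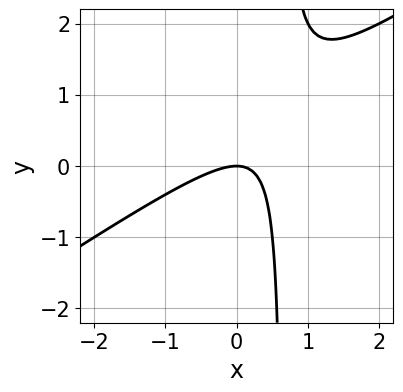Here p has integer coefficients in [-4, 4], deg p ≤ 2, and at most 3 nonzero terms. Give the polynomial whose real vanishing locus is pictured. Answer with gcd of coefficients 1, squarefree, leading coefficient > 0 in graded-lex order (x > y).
2*x^2 - 3*x*y + 2*y

The degree is 2 — the shape is more complex than any degree-1 curve.
Against the integer gridlines: one x-axis crossing is at x = 0; it crosses the y-axis at the gridline y = 0.
Solving for integer coefficients yields p as stated.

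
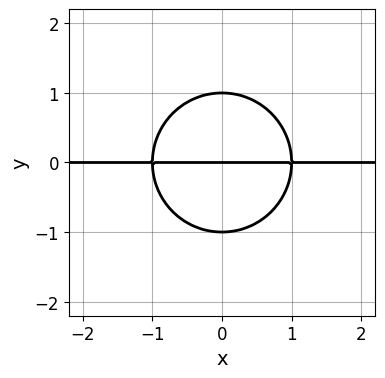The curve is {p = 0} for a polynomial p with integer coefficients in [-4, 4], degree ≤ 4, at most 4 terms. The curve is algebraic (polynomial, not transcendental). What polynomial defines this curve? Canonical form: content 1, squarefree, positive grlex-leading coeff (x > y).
(a) deg p = 3. A generic line meets the curve in up to 3 points.
(b) Symmetries: it's symmetric under x → −x, forcing even powers of x.
(c) Observable constraints: every point of the x-axis in the box is on the curve; the y-axis gridline crossings are at y ∈ {-1, 0, 1}.
(d) Fitting integer coefficients to these (and the overall shape) gives p.

x^2*y + y^3 - y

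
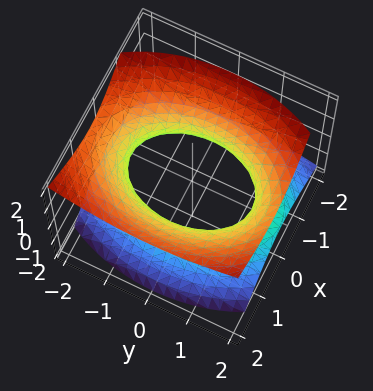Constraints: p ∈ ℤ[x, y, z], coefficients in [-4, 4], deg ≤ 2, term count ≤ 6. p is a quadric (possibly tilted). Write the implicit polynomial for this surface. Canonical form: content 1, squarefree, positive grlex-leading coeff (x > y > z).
2*x^2 - x*z + y^2 - 2*z^2 - 2

(a) Degree: the shape is more complex than any degree-1 surface, so deg p = 2.
(b) Against the integer gridlines: among the integer gridlines, it crosses the x-axis at x ∈ {-1, 1}; it misses every integer gridline on the z-axis.
(c) The integer polynomial consistent with all of this is the stated p.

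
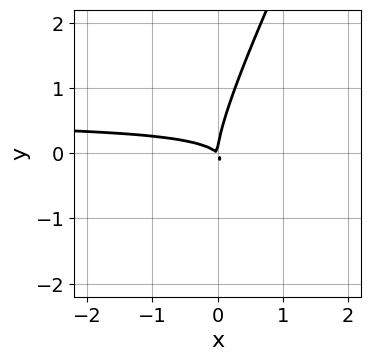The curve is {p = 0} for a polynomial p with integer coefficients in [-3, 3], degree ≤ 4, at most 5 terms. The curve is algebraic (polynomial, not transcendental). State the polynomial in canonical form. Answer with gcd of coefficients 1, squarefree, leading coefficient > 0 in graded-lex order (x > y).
(a) Degree: a generic line meets the curve in up to 3 points, so deg p = 3.
(b) Against the integer gridlines: it crosses the x-axis at the gridline x = 0; one y-axis crossing is at y = 0.
(c) Assembling these constraints gives the stated polynomial.

2*x^2*y - 3*x*y^2 + y^3 - x^2 - x*y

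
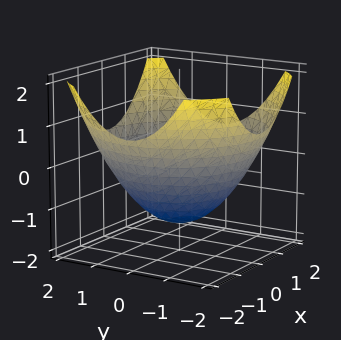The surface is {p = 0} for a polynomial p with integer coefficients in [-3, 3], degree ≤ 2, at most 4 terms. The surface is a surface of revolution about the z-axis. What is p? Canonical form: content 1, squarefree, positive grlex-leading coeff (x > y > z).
x^2 + y^2 - 2*z - 3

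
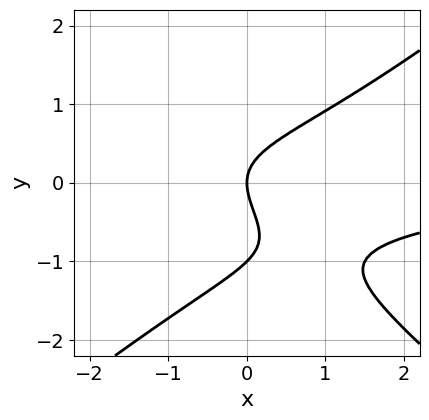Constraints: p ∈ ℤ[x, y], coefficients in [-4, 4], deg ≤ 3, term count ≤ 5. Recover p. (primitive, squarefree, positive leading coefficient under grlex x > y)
1. deg p = 3.
2. From the visible intercepts: the y-axis gridline crossings are at y ∈ {-1, 0}; one x-axis crossing is at x = 0.
3. Assembling these constraints gives the stated polynomial.

2*x^2*y - 3*y^3 - 3*y^2 + 3*x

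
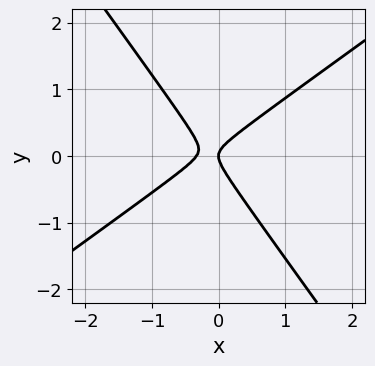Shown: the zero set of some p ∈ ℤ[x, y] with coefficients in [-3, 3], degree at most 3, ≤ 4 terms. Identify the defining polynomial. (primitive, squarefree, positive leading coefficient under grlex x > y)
3*x^2 - 2*x*y - 3*y^2 + x

1. Degree: no degree-1 curve has this shape, so deg p = 2.
2. Against the integer gridlines: one y-axis crossing is at y = 0; it crosses the x-axis at the gridline x = 0.
3. The integer polynomial consistent with all of this is the stated p.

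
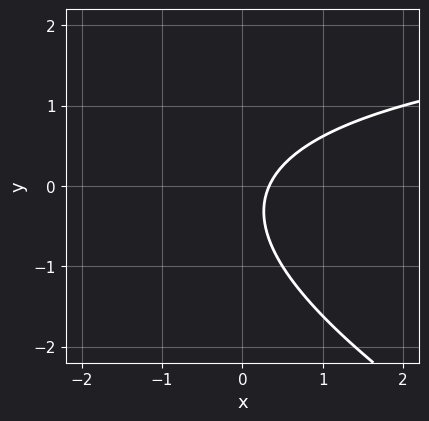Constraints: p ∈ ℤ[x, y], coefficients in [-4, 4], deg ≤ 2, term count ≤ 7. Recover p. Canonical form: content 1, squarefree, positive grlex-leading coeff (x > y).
x*y + 2*y^2 - 3*x + y + 1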